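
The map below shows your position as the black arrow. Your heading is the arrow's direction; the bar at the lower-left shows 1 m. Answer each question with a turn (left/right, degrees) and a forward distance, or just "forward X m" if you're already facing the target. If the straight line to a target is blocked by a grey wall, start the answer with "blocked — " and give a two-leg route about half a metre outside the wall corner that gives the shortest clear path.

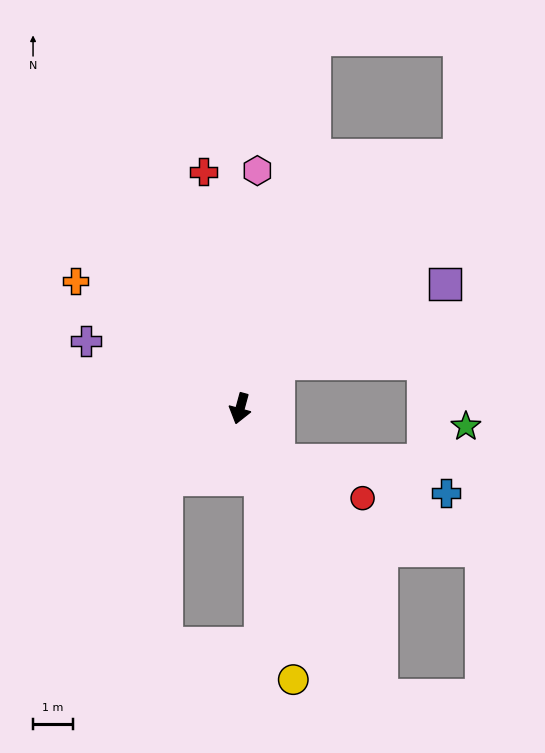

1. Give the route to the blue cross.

blocked — turn left 51°, forward 1.6 m, then turn left 44°, forward 4.3 m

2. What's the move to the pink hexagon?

turn right 169°, forward 5.9 m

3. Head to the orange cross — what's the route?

turn right 113°, forward 5.2 m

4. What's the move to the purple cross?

turn right 99°, forward 4.2 m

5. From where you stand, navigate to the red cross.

turn right 156°, forward 6.0 m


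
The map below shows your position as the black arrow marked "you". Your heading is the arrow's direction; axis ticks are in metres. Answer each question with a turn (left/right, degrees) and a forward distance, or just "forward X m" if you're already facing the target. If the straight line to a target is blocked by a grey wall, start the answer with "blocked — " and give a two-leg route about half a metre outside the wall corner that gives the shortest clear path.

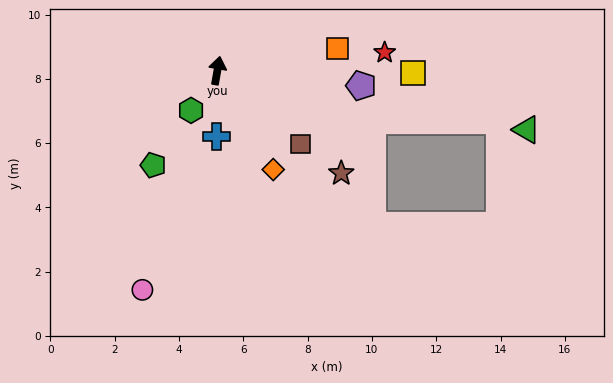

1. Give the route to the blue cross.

turn right 171°, forward 2.0 m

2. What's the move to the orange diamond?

turn right 141°, forward 3.5 m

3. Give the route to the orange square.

turn right 70°, forward 3.8 m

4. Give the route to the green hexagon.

turn left 157°, forward 1.5 m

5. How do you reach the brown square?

turn right 122°, forward 3.4 m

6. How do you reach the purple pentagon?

turn right 86°, forward 4.5 m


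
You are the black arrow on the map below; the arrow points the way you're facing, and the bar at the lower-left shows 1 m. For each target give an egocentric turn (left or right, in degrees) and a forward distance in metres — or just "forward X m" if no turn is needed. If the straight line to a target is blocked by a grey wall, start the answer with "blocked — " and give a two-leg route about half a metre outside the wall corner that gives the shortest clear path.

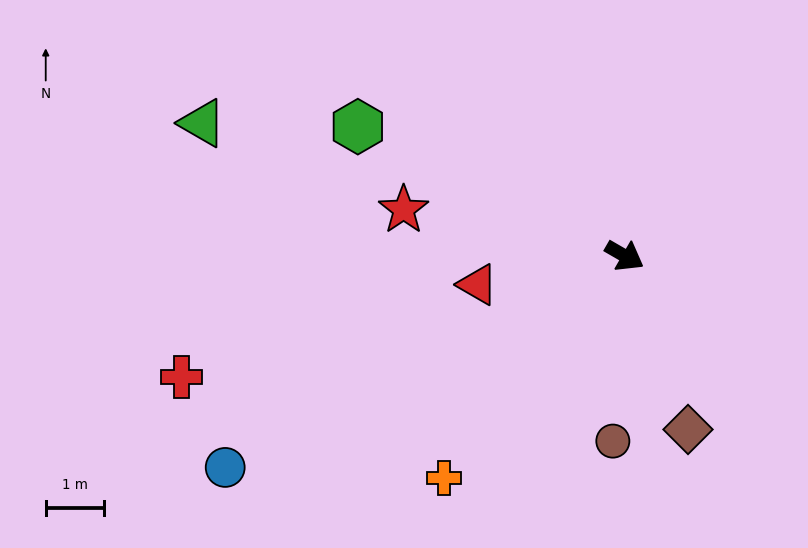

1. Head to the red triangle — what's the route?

turn right 139°, forward 2.6 m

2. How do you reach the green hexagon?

turn right 176°, forward 5.1 m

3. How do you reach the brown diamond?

turn right 40°, forward 3.2 m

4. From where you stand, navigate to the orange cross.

turn right 99°, forward 4.9 m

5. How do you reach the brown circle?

turn right 64°, forward 3.2 m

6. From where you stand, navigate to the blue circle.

turn right 122°, forward 7.8 m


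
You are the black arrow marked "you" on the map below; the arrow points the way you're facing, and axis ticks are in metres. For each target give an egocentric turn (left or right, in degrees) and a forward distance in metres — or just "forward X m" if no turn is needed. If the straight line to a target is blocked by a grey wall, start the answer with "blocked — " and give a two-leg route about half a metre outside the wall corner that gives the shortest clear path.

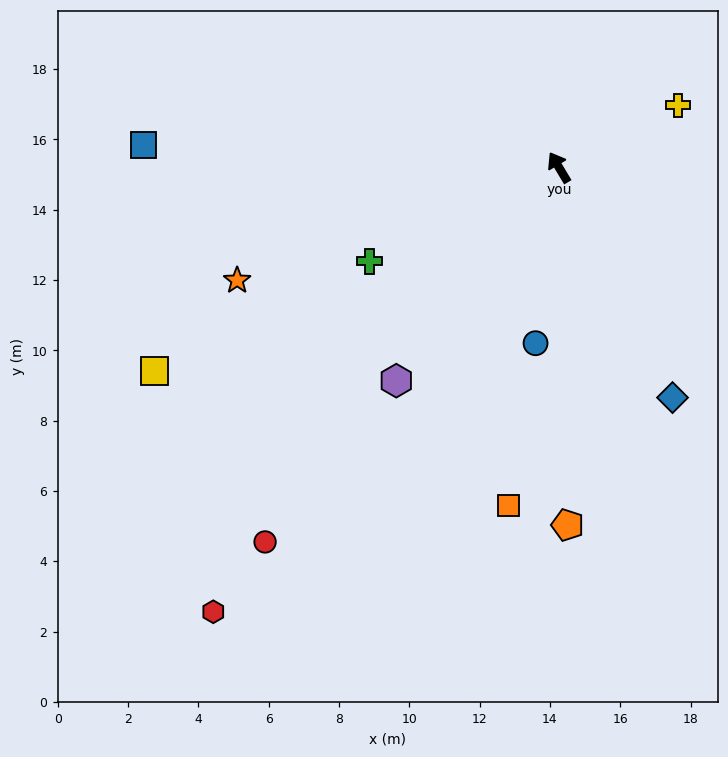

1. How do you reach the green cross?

turn left 85°, forward 6.0 m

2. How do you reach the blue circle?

turn left 142°, forward 5.0 m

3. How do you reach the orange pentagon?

turn left 150°, forward 10.2 m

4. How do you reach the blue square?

turn left 56°, forward 11.8 m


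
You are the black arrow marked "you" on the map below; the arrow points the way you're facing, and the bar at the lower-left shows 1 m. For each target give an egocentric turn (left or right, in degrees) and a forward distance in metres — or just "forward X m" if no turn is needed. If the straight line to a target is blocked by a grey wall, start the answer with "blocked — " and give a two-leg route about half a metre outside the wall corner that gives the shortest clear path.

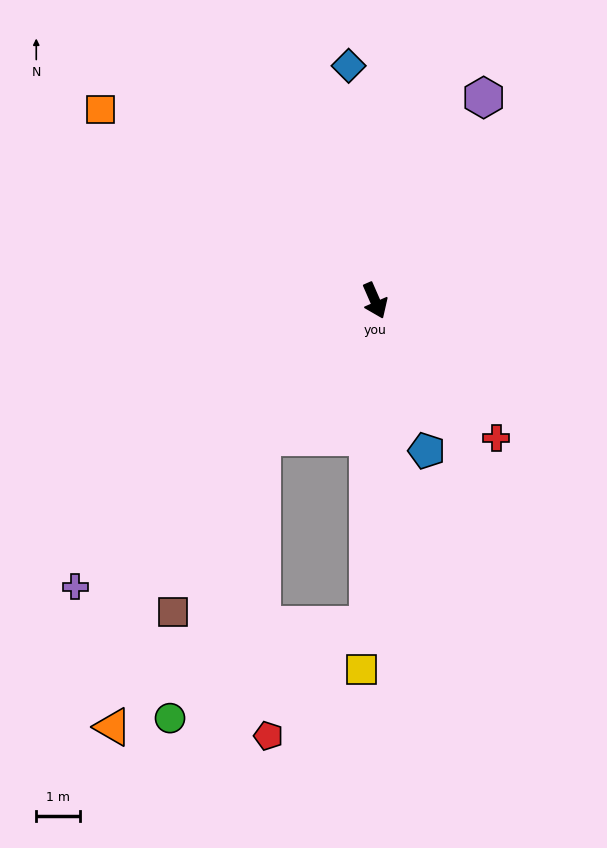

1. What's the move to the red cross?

turn left 18°, forward 4.2 m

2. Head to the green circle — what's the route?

blocked — turn right 63°, forward 4.0 m, then turn left 21°, forward 6.8 m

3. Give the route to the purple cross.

turn right 70°, forward 9.5 m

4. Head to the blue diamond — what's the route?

turn left 163°, forward 5.4 m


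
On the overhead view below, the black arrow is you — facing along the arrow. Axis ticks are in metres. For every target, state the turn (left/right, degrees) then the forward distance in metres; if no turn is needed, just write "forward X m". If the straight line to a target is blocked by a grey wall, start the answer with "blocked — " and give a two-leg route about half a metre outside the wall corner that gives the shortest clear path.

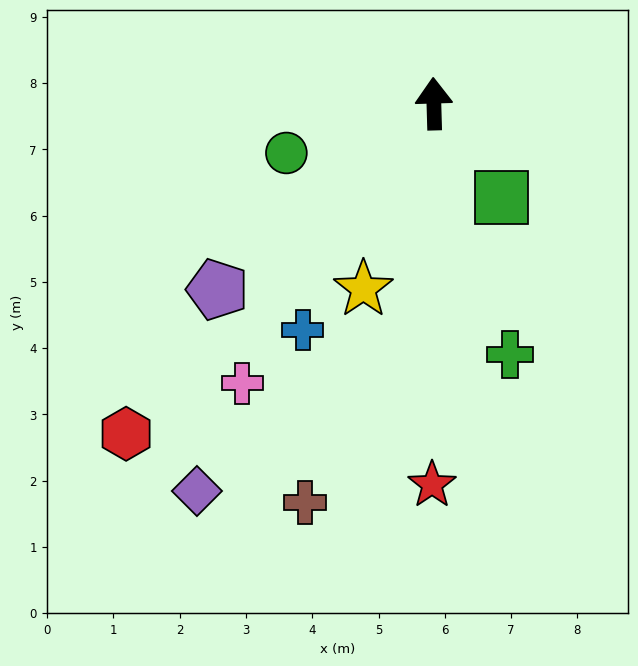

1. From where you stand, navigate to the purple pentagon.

turn left 129°, forward 4.3 m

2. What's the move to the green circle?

turn left 107°, forward 2.3 m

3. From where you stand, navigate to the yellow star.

turn left 158°, forward 3.0 m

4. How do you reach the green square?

turn right 146°, forward 1.7 m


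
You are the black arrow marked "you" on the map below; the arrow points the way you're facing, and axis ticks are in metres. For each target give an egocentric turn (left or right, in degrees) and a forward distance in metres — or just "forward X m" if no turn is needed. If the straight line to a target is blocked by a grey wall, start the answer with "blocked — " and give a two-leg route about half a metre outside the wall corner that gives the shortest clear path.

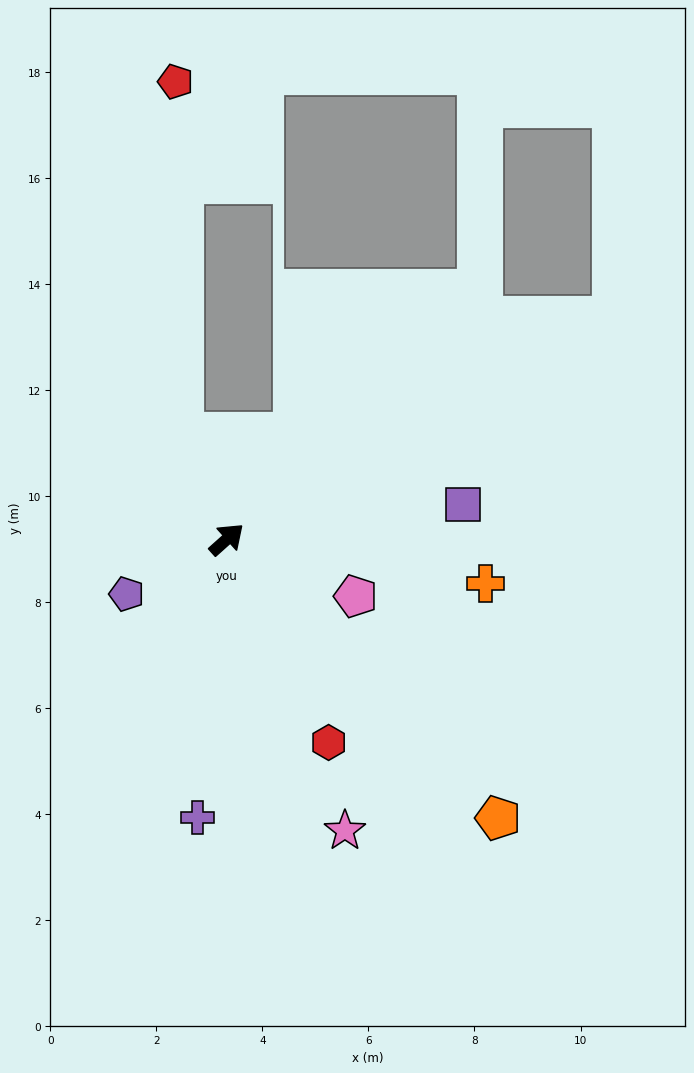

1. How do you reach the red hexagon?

turn right 105°, forward 4.3 m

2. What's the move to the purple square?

turn right 33°, forward 4.5 m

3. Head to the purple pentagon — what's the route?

turn left 167°, forward 2.2 m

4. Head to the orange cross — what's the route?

turn right 52°, forward 5.0 m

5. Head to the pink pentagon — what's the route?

turn right 66°, forward 2.7 m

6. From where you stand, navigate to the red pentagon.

blocked — turn left 72°, forward 2.2 m, then turn right 23°, forward 6.7 m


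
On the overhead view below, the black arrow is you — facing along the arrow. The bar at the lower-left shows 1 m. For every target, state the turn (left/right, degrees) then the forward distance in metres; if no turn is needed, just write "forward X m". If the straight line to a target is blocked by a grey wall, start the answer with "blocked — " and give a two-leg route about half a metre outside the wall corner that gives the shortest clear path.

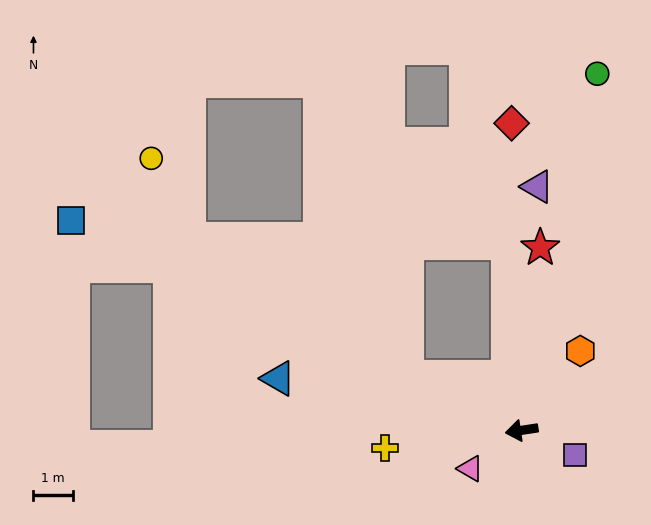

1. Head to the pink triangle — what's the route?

turn left 28°, forward 1.6 m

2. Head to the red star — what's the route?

turn right 104°, forward 4.7 m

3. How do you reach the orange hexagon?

turn right 135°, forward 2.5 m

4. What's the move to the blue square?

turn right 34°, forward 12.6 m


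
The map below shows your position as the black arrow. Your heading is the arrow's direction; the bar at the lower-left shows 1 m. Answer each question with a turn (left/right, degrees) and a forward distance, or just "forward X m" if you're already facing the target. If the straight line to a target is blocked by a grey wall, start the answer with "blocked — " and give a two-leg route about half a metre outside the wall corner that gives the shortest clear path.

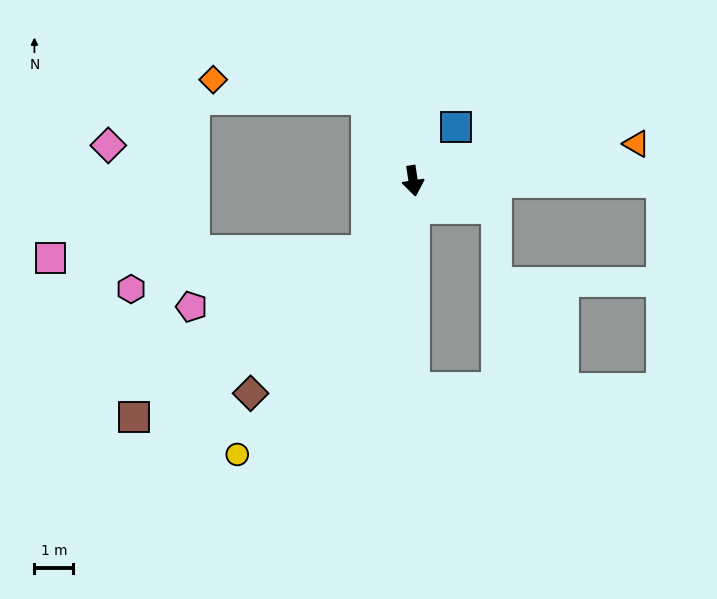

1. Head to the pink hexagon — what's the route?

blocked — turn right 41°, forward 2.2 m, then turn right 49°, forward 6.2 m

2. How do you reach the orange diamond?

blocked — turn right 160°, forward 2.4 m, then turn left 54°, forward 4.0 m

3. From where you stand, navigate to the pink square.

blocked — turn right 41°, forward 2.2 m, then turn right 56°, forward 8.1 m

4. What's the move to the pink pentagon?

blocked — turn right 41°, forward 2.2 m, then turn right 40°, forward 4.7 m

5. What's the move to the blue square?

turn left 133°, forward 1.8 m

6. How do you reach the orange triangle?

turn left 91°, forward 5.8 m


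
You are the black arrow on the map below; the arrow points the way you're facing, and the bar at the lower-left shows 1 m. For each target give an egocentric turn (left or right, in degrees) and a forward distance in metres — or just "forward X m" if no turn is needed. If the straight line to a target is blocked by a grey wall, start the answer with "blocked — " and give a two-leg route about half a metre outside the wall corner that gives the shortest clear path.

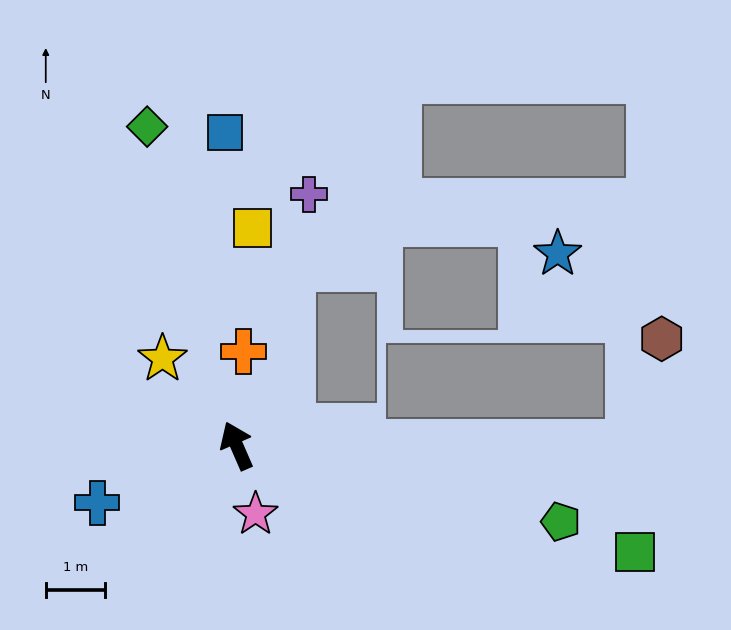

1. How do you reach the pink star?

turn left 172°, forward 1.2 m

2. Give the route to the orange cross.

turn right 28°, forward 1.6 m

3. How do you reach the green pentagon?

turn right 127°, forward 5.7 m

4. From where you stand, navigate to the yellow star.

turn left 17°, forward 1.9 m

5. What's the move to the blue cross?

turn left 89°, forward 2.6 m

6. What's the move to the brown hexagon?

blocked — turn right 113°, forward 6.7 m, then turn left 73°, forward 1.9 m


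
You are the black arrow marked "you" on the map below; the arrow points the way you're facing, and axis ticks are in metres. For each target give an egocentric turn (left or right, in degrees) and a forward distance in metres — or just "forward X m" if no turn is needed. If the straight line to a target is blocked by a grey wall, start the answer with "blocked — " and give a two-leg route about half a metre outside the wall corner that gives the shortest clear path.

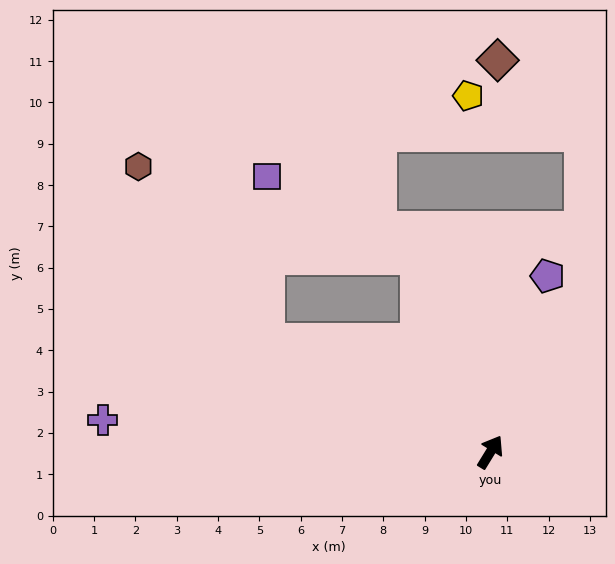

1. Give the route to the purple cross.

turn left 117°, forward 9.4 m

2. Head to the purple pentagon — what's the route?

turn left 14°, forward 4.5 m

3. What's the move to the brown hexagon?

blocked — turn left 95°, forward 6.0 m, then turn right 27°, forward 5.2 m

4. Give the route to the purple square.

blocked — turn left 52°, forward 5.0 m, then turn left 41°, forward 4.1 m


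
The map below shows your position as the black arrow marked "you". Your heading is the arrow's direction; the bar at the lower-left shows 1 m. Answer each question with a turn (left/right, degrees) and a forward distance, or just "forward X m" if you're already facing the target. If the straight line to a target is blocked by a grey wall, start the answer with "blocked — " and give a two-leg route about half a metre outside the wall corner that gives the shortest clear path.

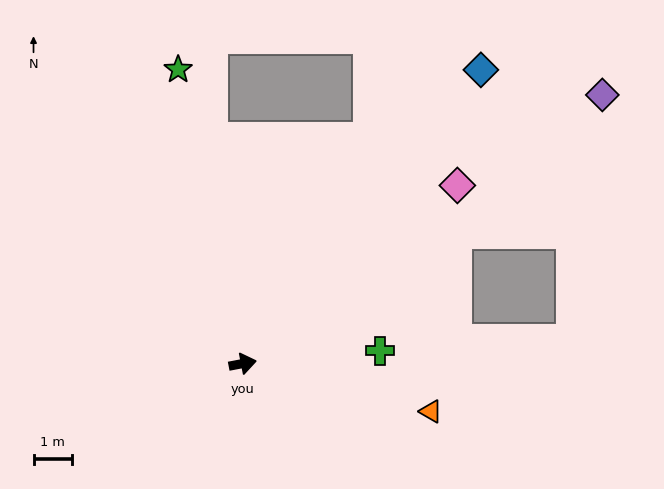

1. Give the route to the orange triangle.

turn right 25°, forward 5.0 m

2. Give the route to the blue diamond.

turn left 40°, forward 9.8 m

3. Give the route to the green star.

turn left 92°, forward 7.8 m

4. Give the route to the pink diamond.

turn left 29°, forward 7.2 m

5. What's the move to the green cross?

turn right 6°, forward 3.6 m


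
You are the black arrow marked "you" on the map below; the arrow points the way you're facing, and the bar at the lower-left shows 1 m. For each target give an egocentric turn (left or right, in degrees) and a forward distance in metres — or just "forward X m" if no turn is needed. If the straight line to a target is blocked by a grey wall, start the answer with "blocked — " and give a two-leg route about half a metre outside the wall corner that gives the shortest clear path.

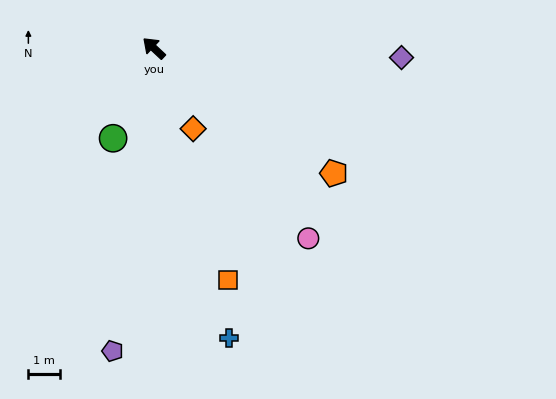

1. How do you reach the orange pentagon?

turn right 172°, forward 6.8 m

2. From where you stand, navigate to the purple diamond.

turn right 139°, forward 7.7 m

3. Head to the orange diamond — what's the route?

turn left 159°, forward 2.8 m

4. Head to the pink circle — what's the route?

turn left 172°, forward 7.6 m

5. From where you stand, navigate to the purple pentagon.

turn left 125°, forward 9.5 m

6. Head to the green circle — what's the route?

turn left 109°, forward 3.1 m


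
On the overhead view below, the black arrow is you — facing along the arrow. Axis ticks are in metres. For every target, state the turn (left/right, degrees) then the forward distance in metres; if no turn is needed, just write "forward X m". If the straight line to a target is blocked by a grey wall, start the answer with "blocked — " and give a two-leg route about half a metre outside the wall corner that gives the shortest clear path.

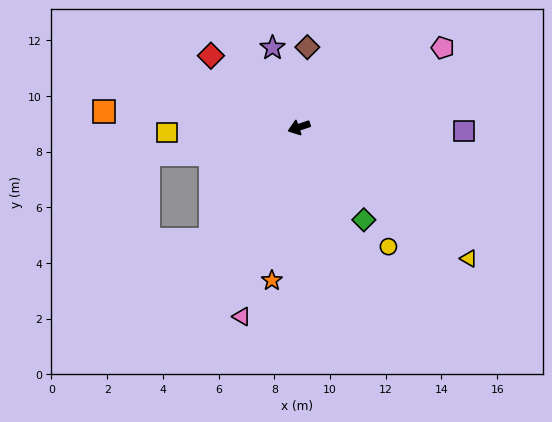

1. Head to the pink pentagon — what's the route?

turn right 170°, forward 5.9 m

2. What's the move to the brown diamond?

turn right 115°, forward 2.9 m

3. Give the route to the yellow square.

turn right 16°, forward 4.7 m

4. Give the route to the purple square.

turn left 160°, forward 5.9 m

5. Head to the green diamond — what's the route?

turn left 106°, forward 4.1 m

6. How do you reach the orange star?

turn left 61°, forward 5.6 m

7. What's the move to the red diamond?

turn right 58°, forward 4.1 m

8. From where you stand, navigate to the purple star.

turn right 90°, forward 3.0 m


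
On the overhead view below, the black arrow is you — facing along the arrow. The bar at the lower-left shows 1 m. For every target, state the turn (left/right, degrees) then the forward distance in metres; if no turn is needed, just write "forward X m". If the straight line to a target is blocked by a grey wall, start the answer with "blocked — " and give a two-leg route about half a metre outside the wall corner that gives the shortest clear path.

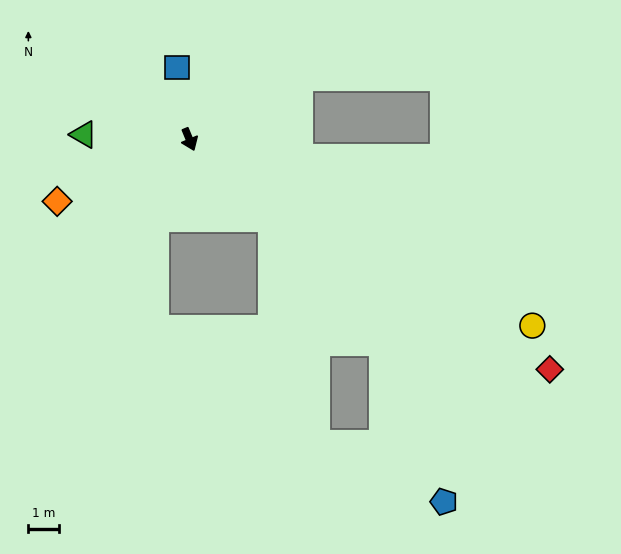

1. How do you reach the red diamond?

turn left 35°, forward 13.7 m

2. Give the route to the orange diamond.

turn right 87°, forward 4.7 m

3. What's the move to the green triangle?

turn right 115°, forward 3.4 m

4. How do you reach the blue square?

turn left 167°, forward 2.3 m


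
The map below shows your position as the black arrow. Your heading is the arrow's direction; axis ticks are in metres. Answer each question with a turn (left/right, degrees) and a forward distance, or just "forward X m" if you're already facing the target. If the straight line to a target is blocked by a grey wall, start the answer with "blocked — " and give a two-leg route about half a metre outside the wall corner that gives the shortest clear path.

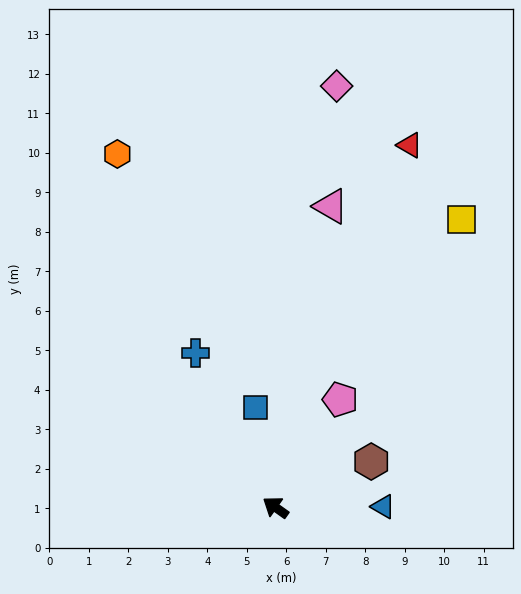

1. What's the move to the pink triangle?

turn right 65°, forward 7.7 m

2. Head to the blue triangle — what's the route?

turn right 144°, forward 2.7 m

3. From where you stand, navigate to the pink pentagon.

turn right 86°, forward 3.2 m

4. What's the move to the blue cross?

turn right 27°, forward 4.4 m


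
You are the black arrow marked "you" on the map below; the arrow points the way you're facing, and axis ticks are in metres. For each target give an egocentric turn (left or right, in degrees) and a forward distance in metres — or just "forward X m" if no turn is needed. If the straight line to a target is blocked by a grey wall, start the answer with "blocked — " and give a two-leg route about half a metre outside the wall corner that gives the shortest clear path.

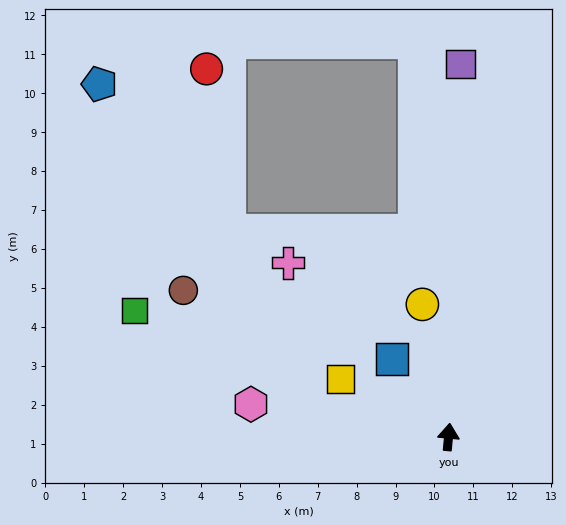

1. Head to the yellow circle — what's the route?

turn left 16°, forward 3.5 m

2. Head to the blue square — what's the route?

turn left 41°, forward 2.5 m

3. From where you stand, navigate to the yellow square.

turn left 67°, forward 3.1 m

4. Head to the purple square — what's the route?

turn left 3°, forward 9.6 m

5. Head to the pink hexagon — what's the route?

turn left 86°, forward 5.1 m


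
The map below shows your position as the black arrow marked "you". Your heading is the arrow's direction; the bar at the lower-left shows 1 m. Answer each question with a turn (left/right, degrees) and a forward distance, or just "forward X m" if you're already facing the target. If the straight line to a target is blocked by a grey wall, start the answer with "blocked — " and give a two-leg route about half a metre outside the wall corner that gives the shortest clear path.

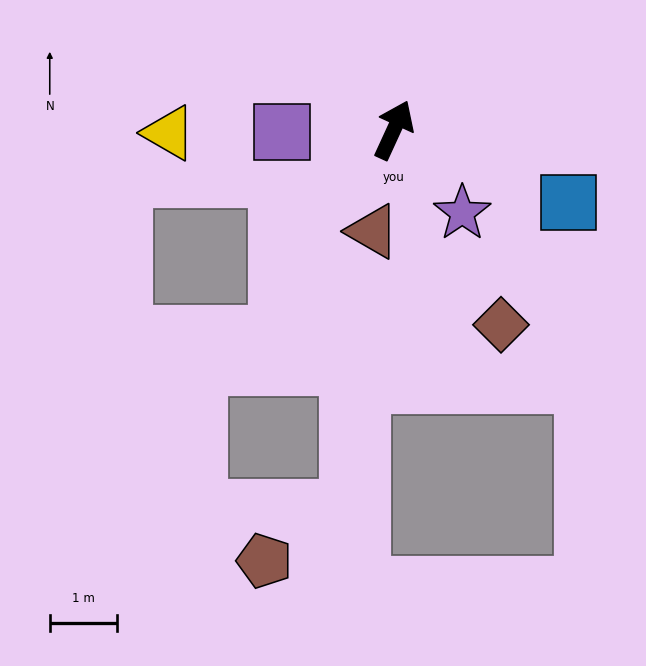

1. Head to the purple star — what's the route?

turn right 116°, forward 1.6 m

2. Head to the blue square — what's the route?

turn right 88°, forward 2.8 m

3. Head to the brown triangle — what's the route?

turn right 167°, forward 1.5 m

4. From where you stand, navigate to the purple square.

turn left 116°, forward 1.7 m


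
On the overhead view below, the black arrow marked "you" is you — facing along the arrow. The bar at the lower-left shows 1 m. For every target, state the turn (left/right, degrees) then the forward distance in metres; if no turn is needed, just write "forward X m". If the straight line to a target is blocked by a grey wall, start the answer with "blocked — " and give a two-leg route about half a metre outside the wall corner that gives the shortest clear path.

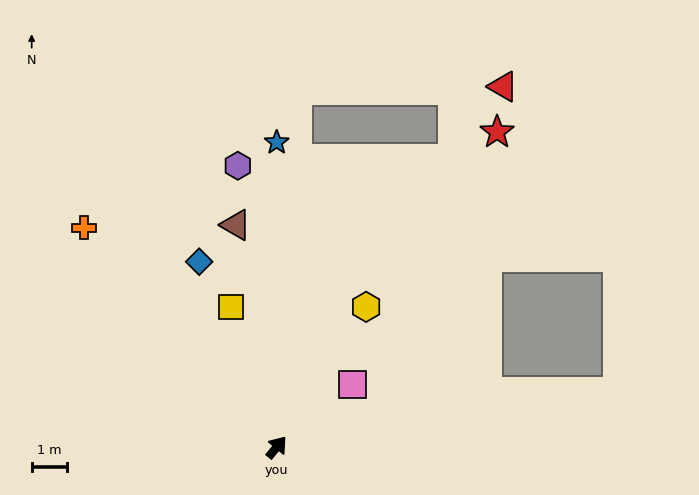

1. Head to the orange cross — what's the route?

turn left 81°, forward 8.2 m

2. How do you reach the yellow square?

turn left 57°, forward 4.1 m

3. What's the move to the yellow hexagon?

turn left 7°, forward 4.7 m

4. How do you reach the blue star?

turn left 39°, forward 8.5 m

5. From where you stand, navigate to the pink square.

turn right 11°, forward 2.8 m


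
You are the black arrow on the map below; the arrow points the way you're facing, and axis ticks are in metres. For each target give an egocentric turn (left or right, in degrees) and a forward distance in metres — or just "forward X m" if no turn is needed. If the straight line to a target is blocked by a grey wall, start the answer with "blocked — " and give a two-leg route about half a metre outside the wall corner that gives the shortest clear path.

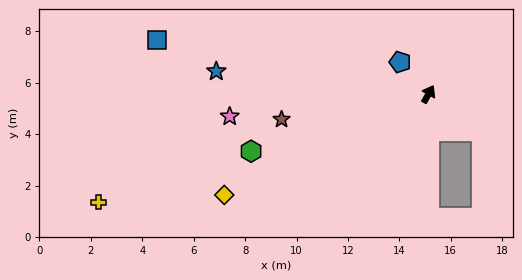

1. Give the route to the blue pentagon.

turn left 71°, forward 1.7 m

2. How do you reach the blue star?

turn left 113°, forward 8.3 m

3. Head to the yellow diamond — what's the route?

turn left 146°, forward 8.9 m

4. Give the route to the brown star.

turn left 129°, forward 5.8 m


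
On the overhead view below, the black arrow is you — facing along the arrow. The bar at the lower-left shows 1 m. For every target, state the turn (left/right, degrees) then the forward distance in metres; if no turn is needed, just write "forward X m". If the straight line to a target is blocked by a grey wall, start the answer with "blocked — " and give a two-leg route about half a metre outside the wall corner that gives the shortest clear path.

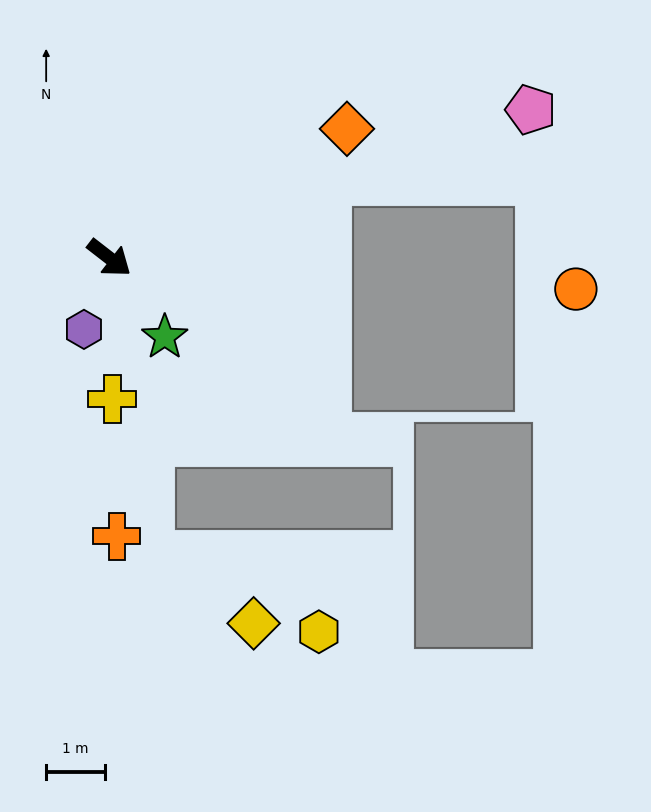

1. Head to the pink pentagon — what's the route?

turn left 57°, forward 7.6 m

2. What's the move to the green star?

turn right 17°, forward 1.6 m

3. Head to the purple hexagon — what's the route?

turn right 72°, forward 1.3 m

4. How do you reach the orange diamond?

turn left 66°, forward 4.6 m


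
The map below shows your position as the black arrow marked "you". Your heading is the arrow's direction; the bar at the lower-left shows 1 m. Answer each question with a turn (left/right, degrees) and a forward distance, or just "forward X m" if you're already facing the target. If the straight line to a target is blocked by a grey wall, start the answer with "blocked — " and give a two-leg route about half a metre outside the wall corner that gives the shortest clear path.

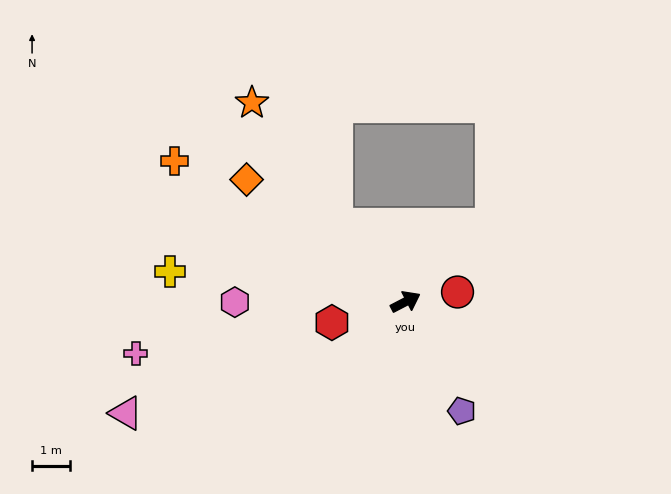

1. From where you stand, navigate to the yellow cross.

turn left 145°, forward 6.2 m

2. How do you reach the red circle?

turn right 17°, forward 1.4 m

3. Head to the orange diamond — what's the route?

turn left 115°, forward 5.2 m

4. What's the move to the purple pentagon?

turn right 90°, forward 3.2 m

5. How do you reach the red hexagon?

turn left 168°, forward 2.0 m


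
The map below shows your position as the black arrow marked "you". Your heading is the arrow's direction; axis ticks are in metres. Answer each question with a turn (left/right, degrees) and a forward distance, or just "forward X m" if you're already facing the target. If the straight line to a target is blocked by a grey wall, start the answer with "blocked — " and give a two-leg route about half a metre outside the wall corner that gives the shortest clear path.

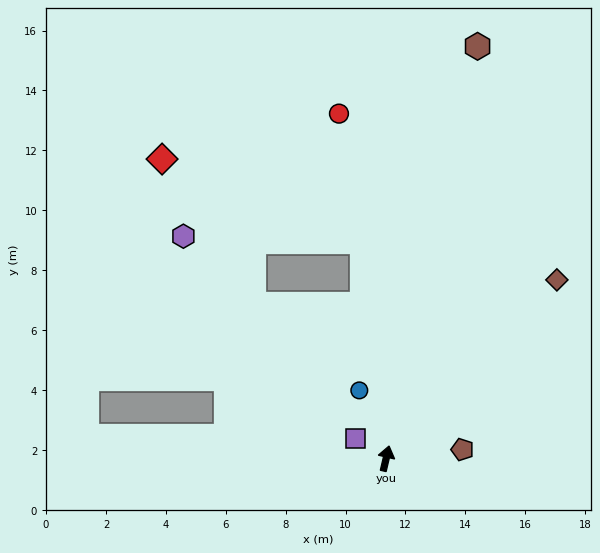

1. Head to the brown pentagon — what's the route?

turn right 70°, forward 2.6 m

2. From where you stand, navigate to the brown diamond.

turn right 31°, forward 8.2 m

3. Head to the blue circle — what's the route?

turn left 35°, forward 2.4 m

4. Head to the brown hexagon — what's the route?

forward 14.1 m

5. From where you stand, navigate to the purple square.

turn left 70°, forward 1.2 m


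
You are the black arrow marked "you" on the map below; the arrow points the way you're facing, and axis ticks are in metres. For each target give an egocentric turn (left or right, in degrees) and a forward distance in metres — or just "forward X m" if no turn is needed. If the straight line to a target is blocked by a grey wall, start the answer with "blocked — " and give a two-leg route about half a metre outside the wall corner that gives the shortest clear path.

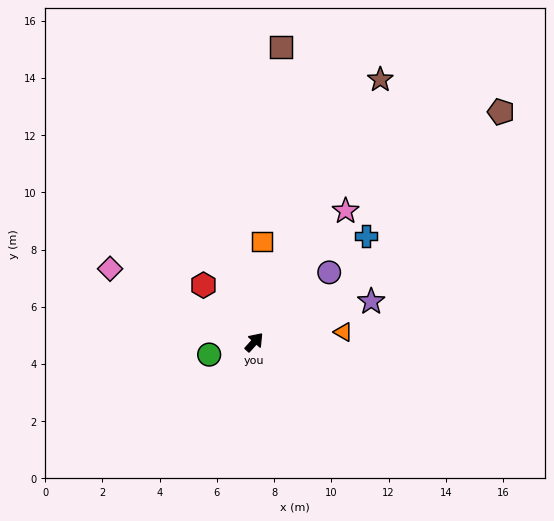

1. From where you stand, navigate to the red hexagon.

turn left 84°, forward 2.7 m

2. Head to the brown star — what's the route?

turn left 16°, forward 10.2 m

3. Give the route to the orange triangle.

turn right 42°, forward 3.1 m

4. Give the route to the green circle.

turn left 147°, forward 1.6 m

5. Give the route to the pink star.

turn left 7°, forward 5.6 m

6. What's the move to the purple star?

turn right 29°, forward 4.3 m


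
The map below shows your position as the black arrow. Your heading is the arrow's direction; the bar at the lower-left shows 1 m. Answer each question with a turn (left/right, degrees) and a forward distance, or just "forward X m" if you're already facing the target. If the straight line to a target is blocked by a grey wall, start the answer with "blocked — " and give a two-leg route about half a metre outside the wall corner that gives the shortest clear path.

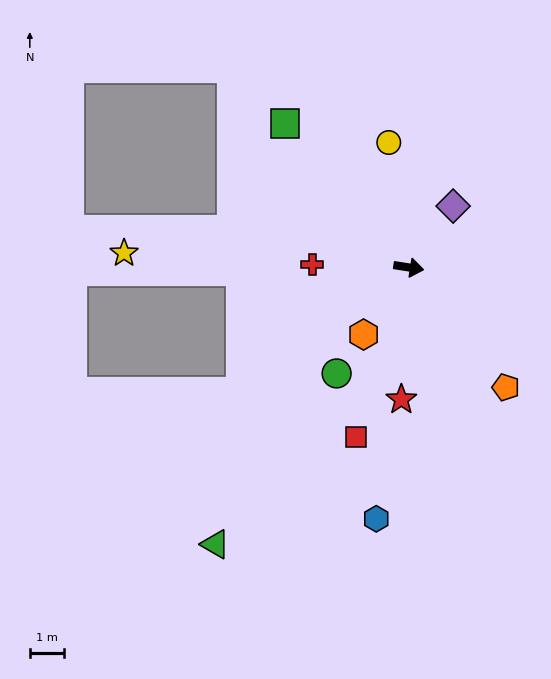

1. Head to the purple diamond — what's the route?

turn left 63°, forward 2.2 m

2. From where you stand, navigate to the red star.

turn right 84°, forward 3.8 m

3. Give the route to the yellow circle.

turn left 108°, forward 3.7 m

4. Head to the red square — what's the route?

turn right 98°, forward 5.2 m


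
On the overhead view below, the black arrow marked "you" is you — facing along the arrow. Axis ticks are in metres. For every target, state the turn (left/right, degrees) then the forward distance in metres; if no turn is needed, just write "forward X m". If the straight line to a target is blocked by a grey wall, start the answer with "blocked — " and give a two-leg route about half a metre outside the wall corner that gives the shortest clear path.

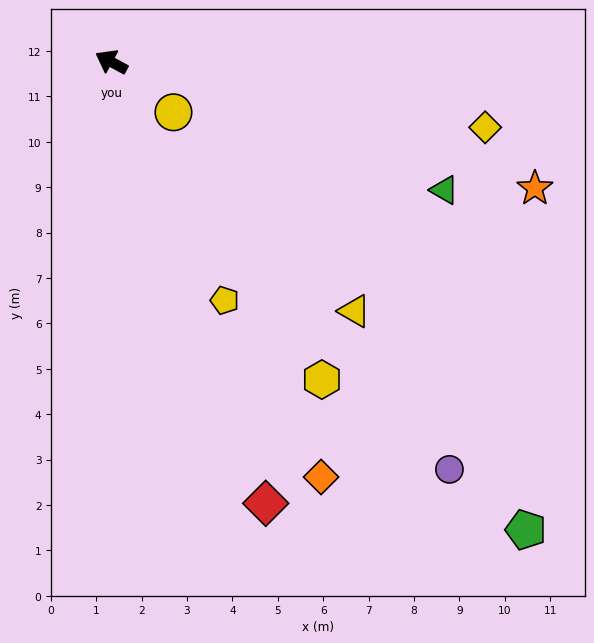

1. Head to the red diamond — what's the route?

turn left 138°, forward 10.3 m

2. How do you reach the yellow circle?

turn left 169°, forward 1.8 m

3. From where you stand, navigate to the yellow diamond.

turn right 161°, forward 8.4 m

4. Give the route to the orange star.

turn right 168°, forward 9.7 m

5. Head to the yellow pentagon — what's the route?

turn left 144°, forward 5.8 m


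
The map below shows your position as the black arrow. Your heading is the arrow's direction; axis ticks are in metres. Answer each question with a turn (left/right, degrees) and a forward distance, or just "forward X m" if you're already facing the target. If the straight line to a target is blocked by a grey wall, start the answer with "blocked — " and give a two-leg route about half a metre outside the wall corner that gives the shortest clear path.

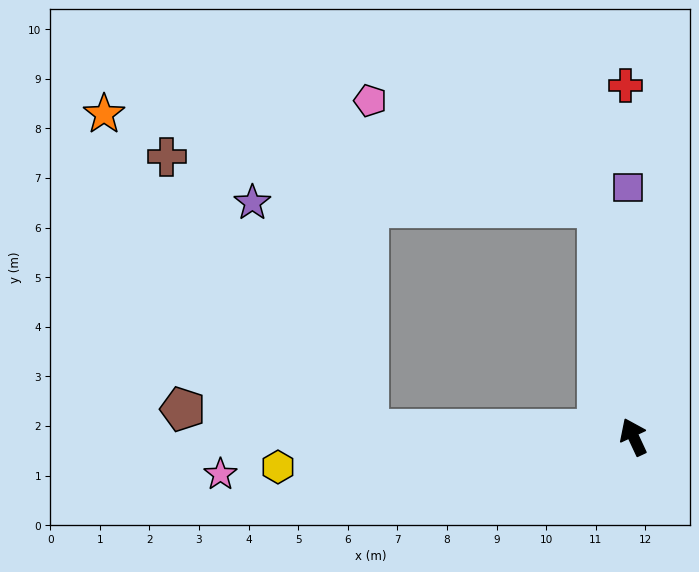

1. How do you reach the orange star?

blocked — turn right 16°, forward 4.7 m, then turn left 70°, forward 10.1 m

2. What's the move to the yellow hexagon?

turn left 70°, forward 7.2 m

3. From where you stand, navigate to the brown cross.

blocked — turn left 64°, forward 5.3 m, then turn right 53°, forward 6.9 m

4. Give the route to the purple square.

turn right 24°, forward 5.0 m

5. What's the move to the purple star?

blocked — turn left 64°, forward 5.3 m, then turn right 62°, forward 5.2 m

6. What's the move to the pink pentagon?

blocked — turn right 16°, forward 4.7 m, then turn left 56°, forward 5.1 m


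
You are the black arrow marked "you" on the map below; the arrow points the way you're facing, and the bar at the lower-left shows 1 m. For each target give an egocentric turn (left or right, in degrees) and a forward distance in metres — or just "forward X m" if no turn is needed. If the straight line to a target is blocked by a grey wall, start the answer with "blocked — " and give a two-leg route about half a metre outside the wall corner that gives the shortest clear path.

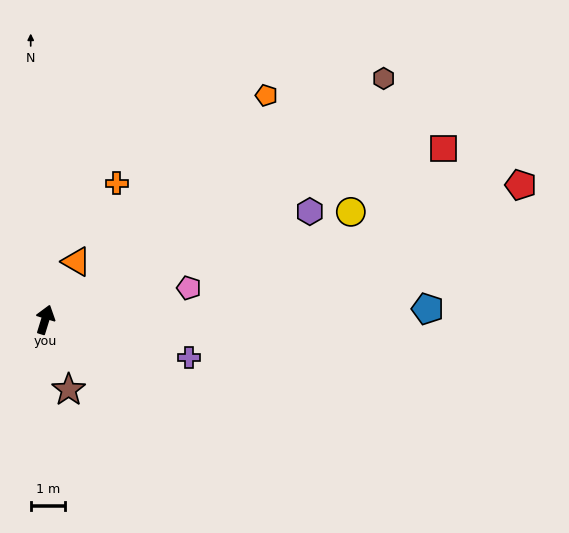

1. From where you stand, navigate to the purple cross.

turn right 88°, forward 4.3 m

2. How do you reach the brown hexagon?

turn right 37°, forward 12.1 m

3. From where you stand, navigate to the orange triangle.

turn right 11°, forward 1.9 m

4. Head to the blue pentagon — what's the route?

turn right 71°, forward 11.1 m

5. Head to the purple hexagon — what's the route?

turn right 51°, forward 8.3 m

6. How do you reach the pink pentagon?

turn right 60°, forward 4.3 m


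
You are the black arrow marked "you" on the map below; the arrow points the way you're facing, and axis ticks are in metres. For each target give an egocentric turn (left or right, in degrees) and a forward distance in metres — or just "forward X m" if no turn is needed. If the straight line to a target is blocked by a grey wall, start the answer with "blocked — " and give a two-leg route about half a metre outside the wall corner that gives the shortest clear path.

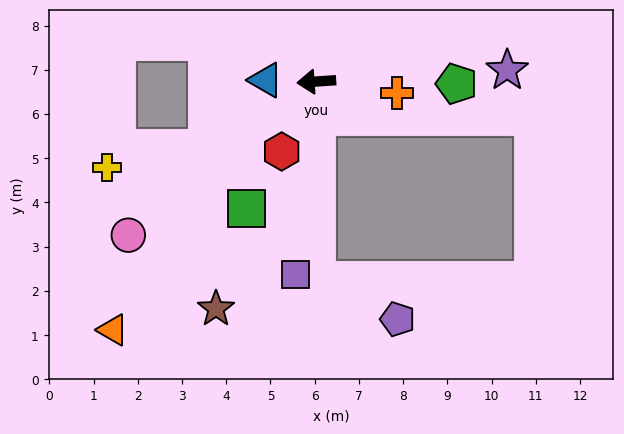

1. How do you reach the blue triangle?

turn right 6°, forward 1.1 m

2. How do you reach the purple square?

turn left 80°, forward 4.4 m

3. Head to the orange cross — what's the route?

turn left 168°, forward 1.8 m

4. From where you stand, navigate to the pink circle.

turn left 35°, forward 5.5 m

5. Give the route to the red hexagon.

turn left 60°, forward 1.8 m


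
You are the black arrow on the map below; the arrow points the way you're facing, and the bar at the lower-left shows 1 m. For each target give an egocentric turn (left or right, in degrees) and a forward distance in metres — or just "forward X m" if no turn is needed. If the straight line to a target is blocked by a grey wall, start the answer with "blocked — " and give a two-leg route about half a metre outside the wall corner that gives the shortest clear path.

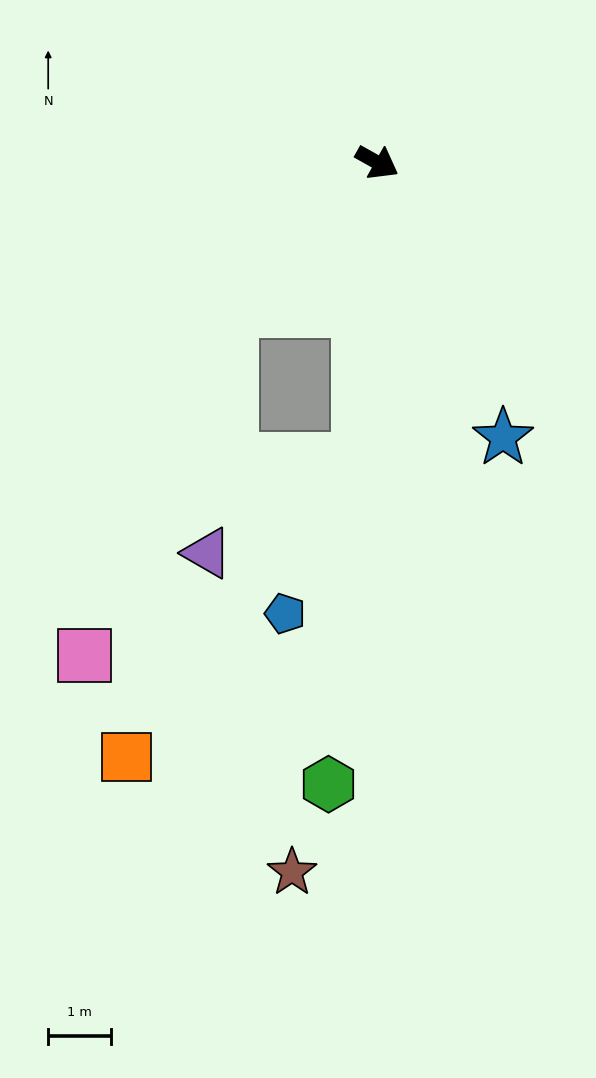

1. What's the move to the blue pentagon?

blocked — turn right 64°, forward 4.7 m, then turn right 22°, forward 2.7 m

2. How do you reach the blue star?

turn right 36°, forward 4.8 m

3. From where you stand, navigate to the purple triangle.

blocked — turn right 105°, forward 3.3 m, then turn left 38°, forward 3.9 m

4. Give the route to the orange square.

blocked — turn right 64°, forward 4.7 m, then turn right 35°, forward 6.0 m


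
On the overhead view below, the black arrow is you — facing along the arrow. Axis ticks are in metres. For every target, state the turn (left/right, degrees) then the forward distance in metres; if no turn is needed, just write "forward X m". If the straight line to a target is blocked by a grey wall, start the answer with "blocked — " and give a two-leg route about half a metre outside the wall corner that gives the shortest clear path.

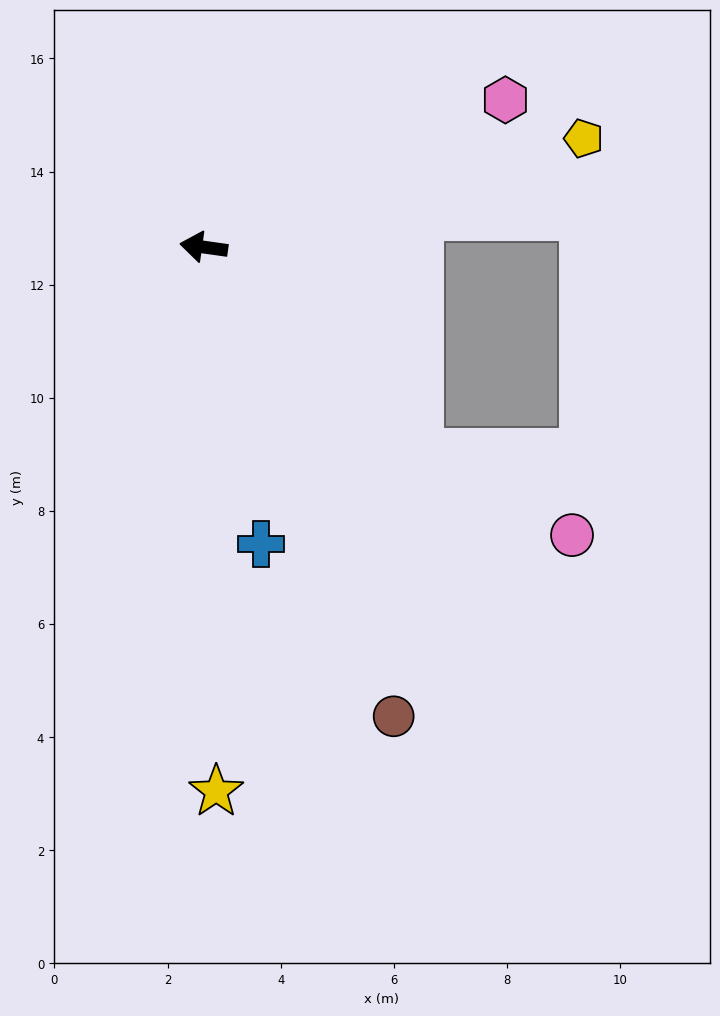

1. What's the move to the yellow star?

turn left 99°, forward 9.6 m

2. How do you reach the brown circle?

turn left 120°, forward 8.9 m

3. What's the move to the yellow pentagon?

turn right 156°, forward 7.0 m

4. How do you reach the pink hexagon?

turn right 146°, forward 5.9 m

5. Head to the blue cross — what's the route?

turn left 109°, forward 5.3 m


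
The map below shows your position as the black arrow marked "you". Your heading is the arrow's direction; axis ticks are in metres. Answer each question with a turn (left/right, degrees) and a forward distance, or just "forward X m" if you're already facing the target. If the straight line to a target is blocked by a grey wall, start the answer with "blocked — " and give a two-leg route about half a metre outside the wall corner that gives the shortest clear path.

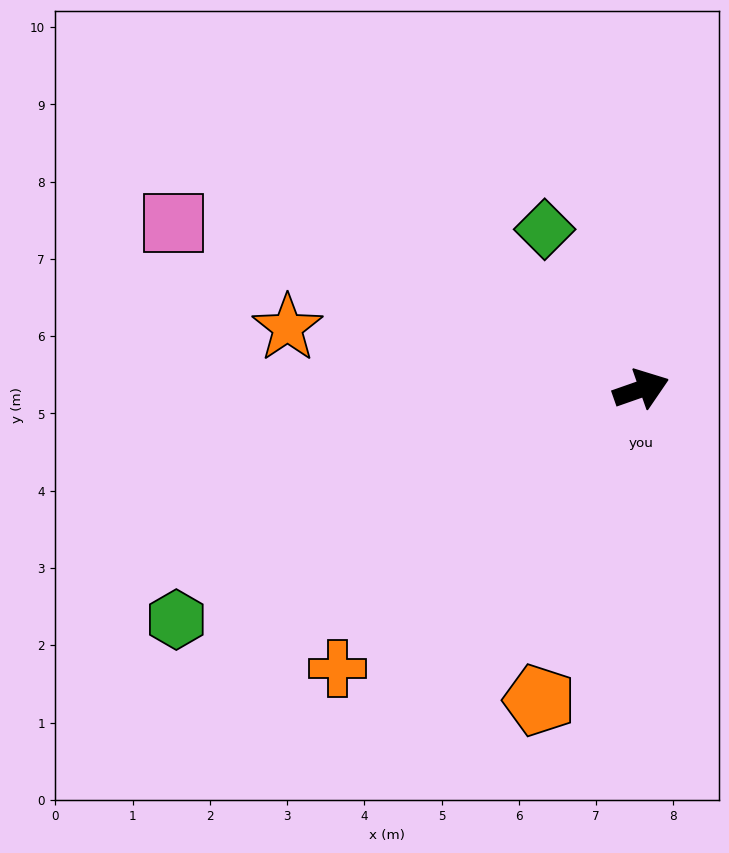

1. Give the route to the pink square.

turn left 141°, forward 6.4 m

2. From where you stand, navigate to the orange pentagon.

turn right 127°, forward 4.2 m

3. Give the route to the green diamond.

turn left 102°, forward 2.4 m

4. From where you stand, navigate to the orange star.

turn left 151°, forward 4.6 m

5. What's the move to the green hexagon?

turn right 173°, forward 6.7 m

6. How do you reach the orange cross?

turn right 157°, forward 5.3 m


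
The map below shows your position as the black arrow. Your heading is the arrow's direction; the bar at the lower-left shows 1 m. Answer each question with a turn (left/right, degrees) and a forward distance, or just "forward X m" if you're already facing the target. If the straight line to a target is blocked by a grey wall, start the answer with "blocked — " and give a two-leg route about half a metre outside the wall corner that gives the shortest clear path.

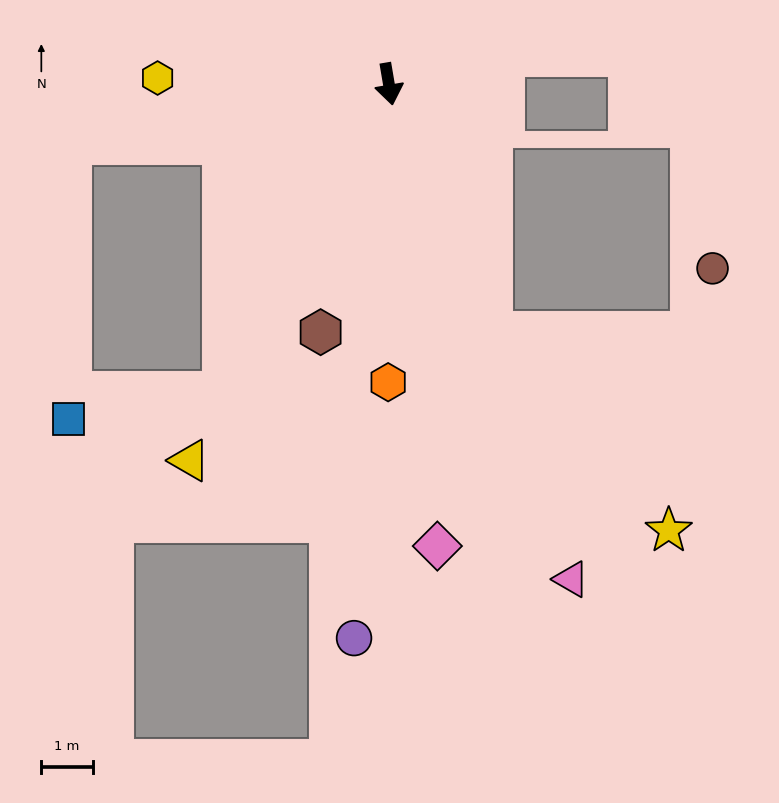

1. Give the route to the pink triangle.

turn left 11°, forward 10.3 m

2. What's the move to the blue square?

blocked — turn right 38°, forward 6.8 m, then turn right 52°, forward 3.1 m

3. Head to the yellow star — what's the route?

blocked — turn left 13°, forward 5.2 m, then turn left 19°, forward 5.2 m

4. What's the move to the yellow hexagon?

turn right 101°, forward 4.5 m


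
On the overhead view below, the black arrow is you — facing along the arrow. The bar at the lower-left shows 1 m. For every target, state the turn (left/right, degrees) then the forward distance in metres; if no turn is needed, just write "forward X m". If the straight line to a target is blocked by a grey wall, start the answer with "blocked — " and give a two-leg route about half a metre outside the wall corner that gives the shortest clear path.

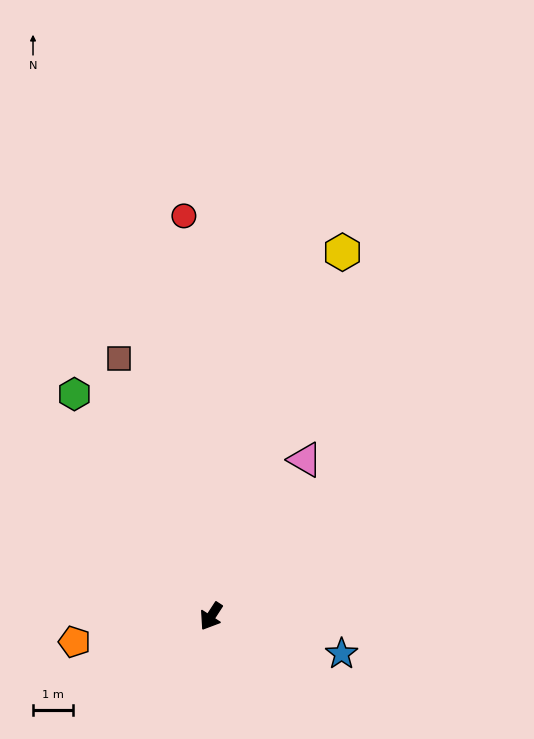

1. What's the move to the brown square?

turn right 127°, forward 6.9 m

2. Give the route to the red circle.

turn right 143°, forward 10.1 m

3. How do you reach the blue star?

turn left 107°, forward 3.4 m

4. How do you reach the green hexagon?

turn right 115°, forward 6.5 m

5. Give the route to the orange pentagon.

turn right 46°, forward 3.5 m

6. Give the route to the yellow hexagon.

turn right 167°, forward 9.7 m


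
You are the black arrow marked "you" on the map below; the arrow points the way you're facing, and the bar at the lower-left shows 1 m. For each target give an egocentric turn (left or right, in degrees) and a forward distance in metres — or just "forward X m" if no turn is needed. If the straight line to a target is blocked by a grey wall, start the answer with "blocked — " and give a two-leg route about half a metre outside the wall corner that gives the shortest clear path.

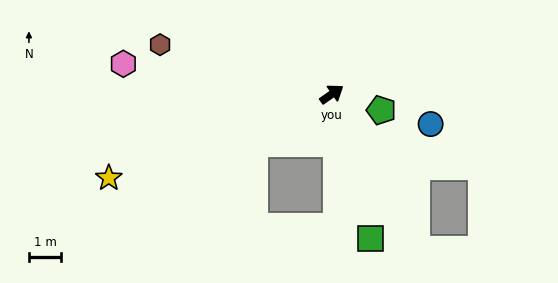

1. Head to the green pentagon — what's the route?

turn right 53°, forward 1.6 m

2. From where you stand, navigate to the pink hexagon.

turn left 137°, forward 6.5 m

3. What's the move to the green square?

turn right 110°, forward 4.6 m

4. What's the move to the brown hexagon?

turn left 129°, forward 5.5 m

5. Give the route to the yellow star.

turn left 166°, forward 7.3 m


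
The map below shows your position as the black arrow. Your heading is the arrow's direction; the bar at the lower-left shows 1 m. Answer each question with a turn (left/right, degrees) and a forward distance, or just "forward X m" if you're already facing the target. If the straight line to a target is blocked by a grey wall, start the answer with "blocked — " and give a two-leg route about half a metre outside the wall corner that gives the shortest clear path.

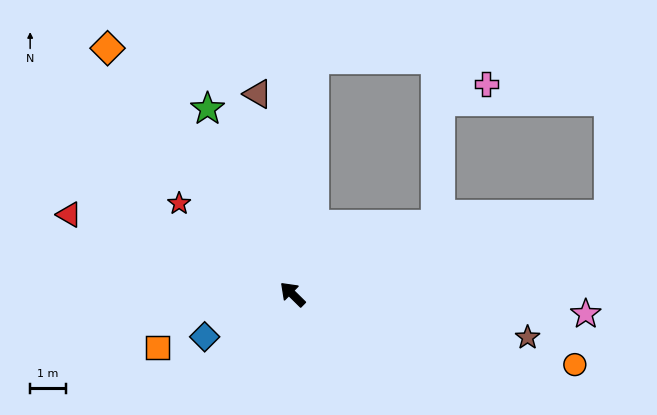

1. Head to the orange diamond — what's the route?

turn right 9°, forward 8.7 m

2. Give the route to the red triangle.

turn left 25°, forward 6.7 m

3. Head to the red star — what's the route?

turn left 6°, forward 4.1 m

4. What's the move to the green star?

turn right 21°, forward 5.8 m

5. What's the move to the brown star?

turn right 146°, forward 6.8 m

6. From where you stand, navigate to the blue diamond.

turn left 70°, forward 2.8 m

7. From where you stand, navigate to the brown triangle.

turn right 36°, forward 5.7 m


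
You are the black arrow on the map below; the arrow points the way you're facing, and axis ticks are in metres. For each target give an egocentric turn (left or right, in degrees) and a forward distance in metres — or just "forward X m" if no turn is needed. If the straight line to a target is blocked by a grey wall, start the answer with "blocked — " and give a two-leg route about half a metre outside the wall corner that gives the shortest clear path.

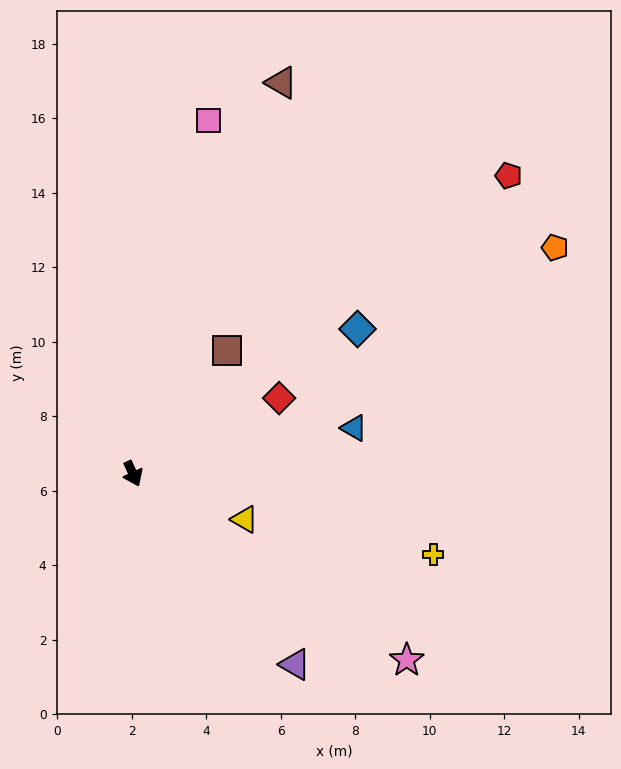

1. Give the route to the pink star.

turn left 31°, forward 8.9 m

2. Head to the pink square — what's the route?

turn left 143°, forward 9.7 m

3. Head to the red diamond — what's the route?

turn left 93°, forward 4.4 m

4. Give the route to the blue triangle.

turn left 77°, forward 6.1 m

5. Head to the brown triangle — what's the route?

turn left 134°, forward 11.2 m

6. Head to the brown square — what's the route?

turn left 118°, forward 4.2 m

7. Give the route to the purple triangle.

turn left 16°, forward 6.7 m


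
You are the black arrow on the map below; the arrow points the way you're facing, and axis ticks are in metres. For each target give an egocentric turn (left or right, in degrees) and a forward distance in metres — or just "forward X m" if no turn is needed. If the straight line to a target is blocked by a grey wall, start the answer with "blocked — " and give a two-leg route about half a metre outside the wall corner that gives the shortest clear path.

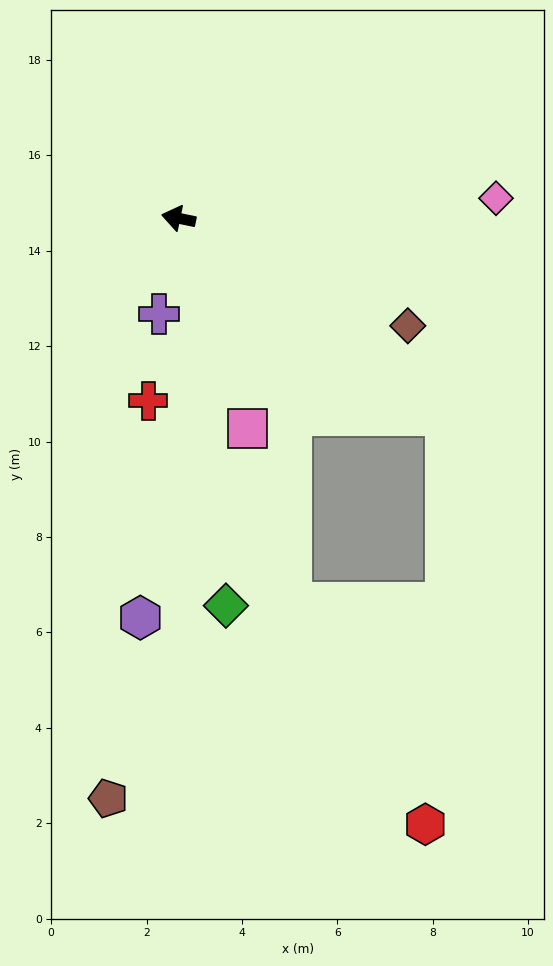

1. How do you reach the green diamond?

turn left 109°, forward 8.2 m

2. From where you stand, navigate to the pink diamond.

turn right 165°, forward 6.7 m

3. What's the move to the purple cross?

turn left 90°, forward 2.0 m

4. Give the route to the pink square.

turn left 120°, forward 4.6 m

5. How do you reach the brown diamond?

turn left 166°, forward 5.3 m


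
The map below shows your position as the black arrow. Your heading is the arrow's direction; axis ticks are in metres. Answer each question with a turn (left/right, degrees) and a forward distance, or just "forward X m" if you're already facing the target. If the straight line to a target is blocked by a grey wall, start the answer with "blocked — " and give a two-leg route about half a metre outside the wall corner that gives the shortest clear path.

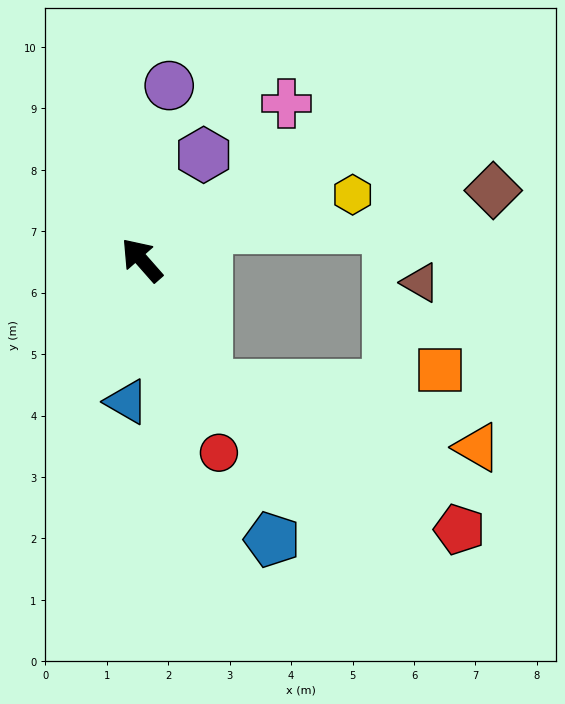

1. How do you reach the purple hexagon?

turn right 72°, forward 2.0 m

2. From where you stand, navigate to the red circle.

turn left 160°, forward 3.4 m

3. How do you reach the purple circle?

turn right 50°, forward 2.9 m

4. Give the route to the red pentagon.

blocked — turn left 166°, forward 2.3 m, then turn left 33°, forward 4.7 m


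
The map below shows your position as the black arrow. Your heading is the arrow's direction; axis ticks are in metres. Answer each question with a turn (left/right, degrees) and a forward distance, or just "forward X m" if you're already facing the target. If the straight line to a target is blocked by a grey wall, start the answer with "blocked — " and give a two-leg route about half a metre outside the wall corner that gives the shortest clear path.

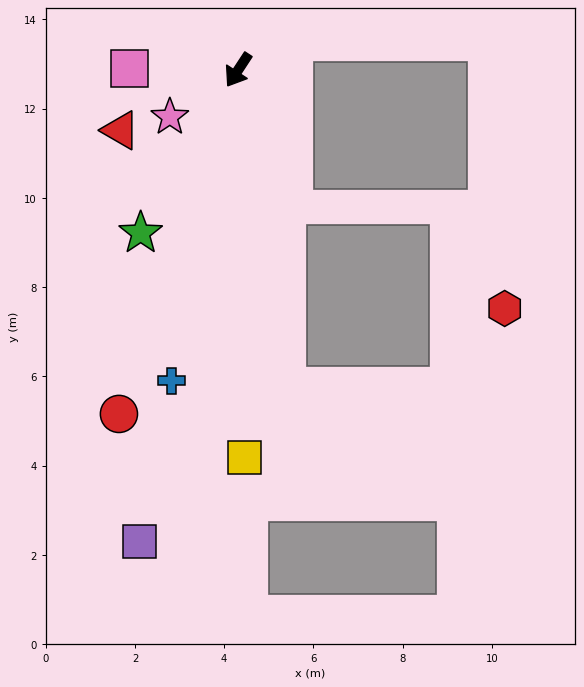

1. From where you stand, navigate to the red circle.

turn left 14°, forward 8.2 m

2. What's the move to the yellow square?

turn left 34°, forward 8.7 m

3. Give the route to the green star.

turn left 2°, forward 4.3 m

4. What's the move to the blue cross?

turn left 21°, forward 7.1 m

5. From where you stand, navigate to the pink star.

turn right 22°, forward 1.9 m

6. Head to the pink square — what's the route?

turn right 58°, forward 2.4 m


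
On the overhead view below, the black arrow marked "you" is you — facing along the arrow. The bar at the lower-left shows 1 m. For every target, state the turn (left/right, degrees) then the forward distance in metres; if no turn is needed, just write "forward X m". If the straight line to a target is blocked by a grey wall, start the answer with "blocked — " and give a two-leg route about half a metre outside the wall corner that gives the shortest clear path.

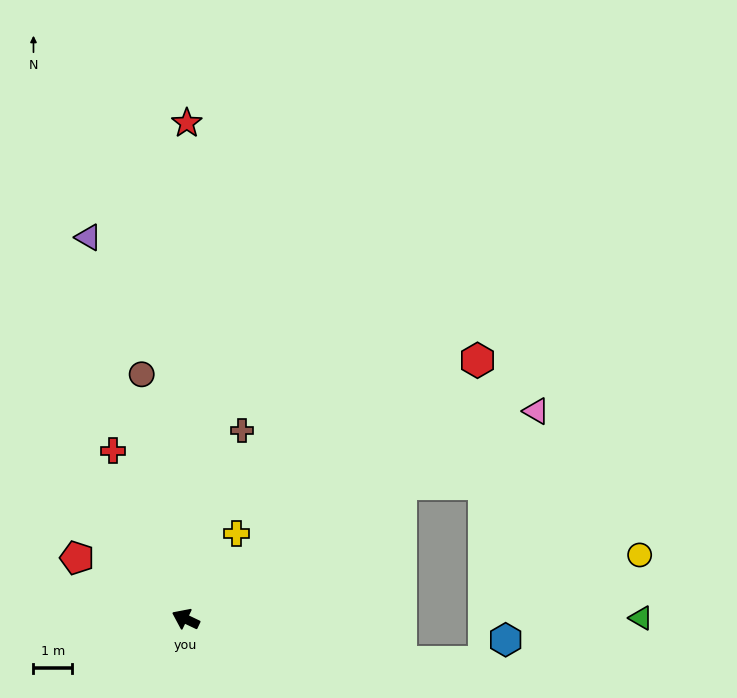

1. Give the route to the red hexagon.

turn right 113°, forward 10.0 m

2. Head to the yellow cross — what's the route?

turn right 95°, forward 2.6 m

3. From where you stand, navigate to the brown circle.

turn right 54°, forward 6.4 m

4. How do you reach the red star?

turn right 65°, forward 12.7 m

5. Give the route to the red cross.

turn right 41°, forward 4.7 m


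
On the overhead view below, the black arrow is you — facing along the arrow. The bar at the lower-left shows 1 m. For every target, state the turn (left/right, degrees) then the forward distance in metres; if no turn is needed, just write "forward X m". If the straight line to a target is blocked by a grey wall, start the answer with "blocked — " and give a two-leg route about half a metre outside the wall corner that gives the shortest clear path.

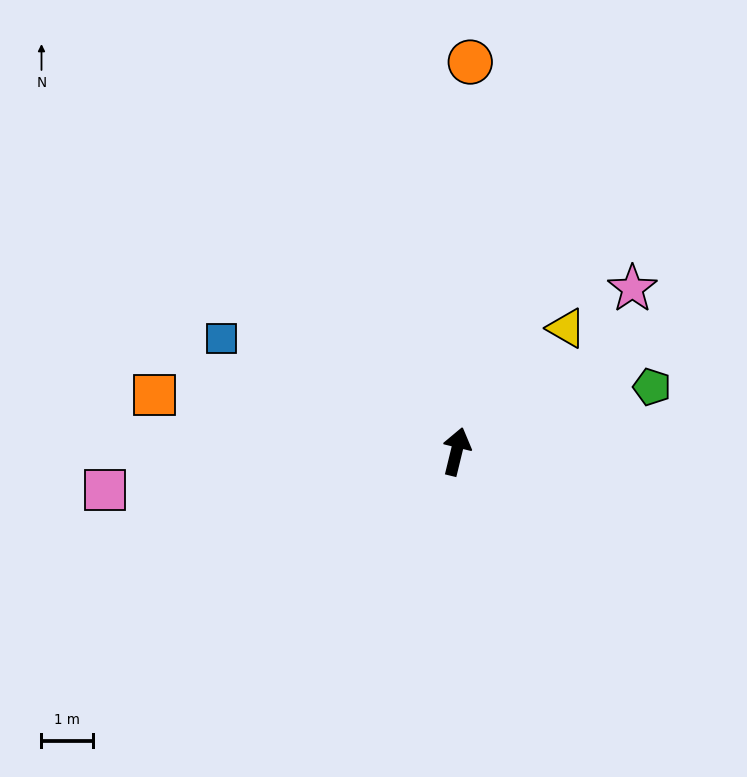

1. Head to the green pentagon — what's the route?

turn right 58°, forward 4.0 m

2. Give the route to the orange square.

turn left 93°, forward 6.0 m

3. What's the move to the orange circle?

turn left 12°, forward 7.6 m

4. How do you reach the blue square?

turn left 78°, forward 5.1 m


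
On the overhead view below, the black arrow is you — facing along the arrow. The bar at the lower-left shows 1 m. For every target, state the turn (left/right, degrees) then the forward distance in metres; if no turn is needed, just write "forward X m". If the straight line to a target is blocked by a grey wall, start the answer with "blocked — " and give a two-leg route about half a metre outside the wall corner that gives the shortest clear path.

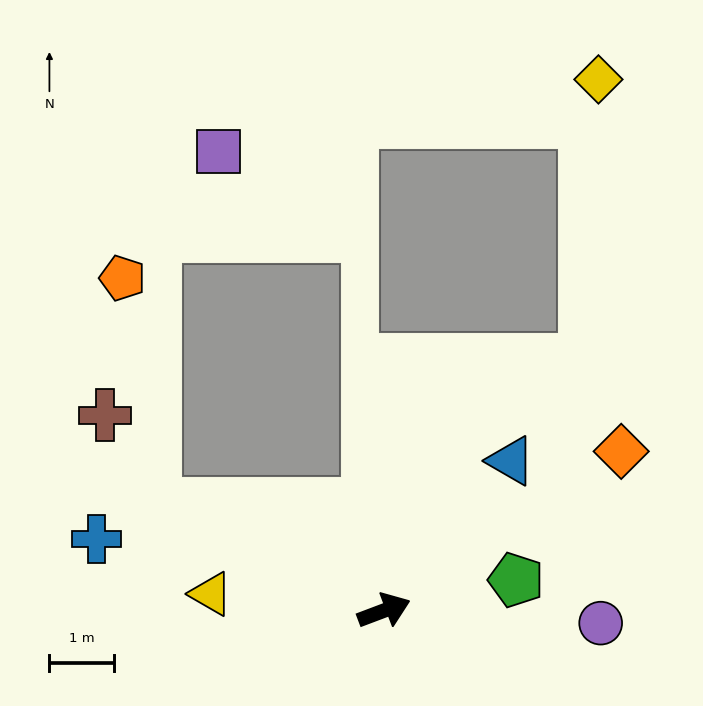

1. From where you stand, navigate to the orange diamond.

turn left 13°, forward 4.4 m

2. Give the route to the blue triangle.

turn left 29°, forward 3.0 m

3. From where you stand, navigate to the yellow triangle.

turn left 154°, forward 2.7 m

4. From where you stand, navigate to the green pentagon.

turn right 8°, forward 2.1 m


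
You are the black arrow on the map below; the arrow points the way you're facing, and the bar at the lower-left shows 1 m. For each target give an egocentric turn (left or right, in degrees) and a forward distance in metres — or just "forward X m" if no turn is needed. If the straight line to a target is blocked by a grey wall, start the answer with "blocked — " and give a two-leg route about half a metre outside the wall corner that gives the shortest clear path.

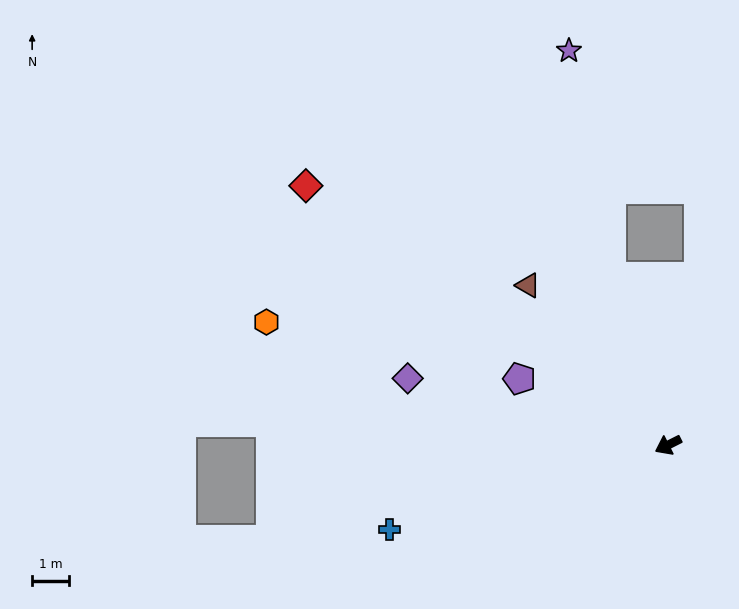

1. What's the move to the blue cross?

turn right 10°, forward 7.8 m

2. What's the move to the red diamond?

turn right 62°, forward 12.0 m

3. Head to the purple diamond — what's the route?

turn right 41°, forward 7.2 m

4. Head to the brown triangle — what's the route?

turn right 75°, forward 5.7 m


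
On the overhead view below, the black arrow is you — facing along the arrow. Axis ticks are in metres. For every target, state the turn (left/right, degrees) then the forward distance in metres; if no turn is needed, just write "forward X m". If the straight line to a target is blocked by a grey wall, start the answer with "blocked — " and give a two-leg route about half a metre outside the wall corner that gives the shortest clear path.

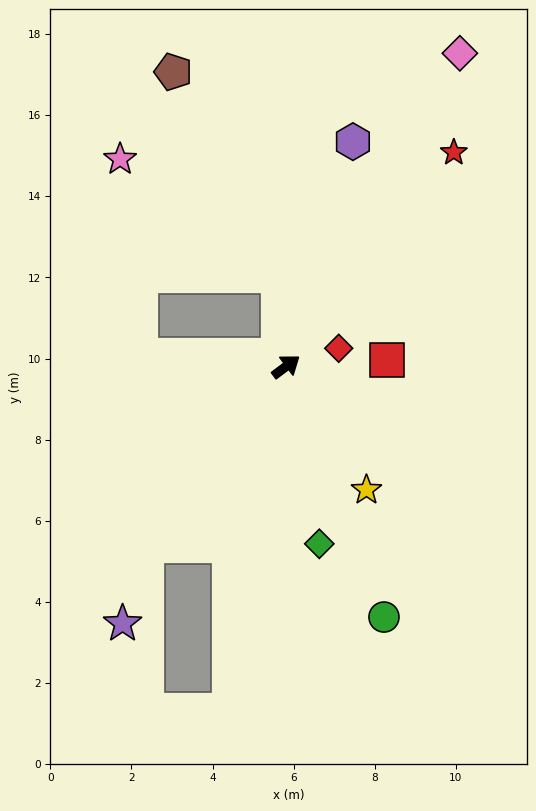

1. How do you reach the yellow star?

turn right 94°, forward 3.6 m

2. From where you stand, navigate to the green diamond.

turn right 116°, forward 4.4 m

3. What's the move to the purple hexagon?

turn left 37°, forward 5.8 m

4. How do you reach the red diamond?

turn right 18°, forward 1.4 m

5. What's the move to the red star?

turn left 15°, forward 6.7 m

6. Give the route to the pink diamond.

turn left 24°, forward 8.8 m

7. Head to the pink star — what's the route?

blocked — turn left 58°, forward 2.2 m, then turn left 49°, forward 4.9 m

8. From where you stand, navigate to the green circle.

turn right 105°, forward 6.6 m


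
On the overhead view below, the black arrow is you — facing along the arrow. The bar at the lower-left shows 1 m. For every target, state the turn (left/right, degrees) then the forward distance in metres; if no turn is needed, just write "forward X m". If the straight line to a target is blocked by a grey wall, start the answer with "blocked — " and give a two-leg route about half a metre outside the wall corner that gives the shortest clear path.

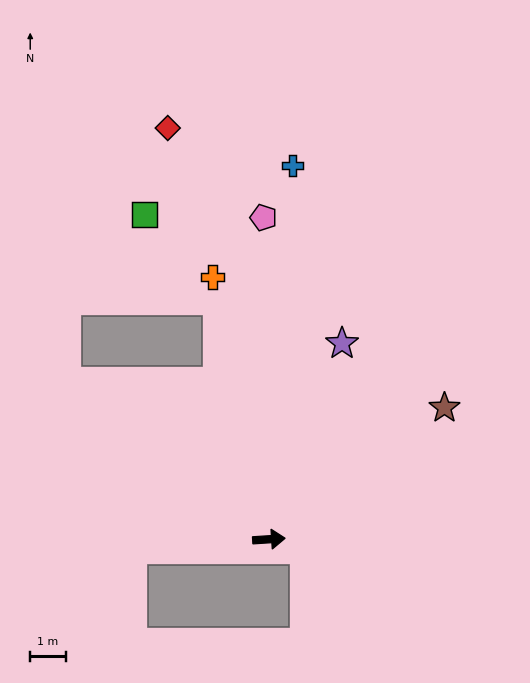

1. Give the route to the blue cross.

turn left 83°, forward 10.5 m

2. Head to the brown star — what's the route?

turn left 33°, forward 6.2 m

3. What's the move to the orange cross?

turn left 99°, forward 7.5 m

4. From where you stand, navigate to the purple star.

turn left 66°, forward 5.9 m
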